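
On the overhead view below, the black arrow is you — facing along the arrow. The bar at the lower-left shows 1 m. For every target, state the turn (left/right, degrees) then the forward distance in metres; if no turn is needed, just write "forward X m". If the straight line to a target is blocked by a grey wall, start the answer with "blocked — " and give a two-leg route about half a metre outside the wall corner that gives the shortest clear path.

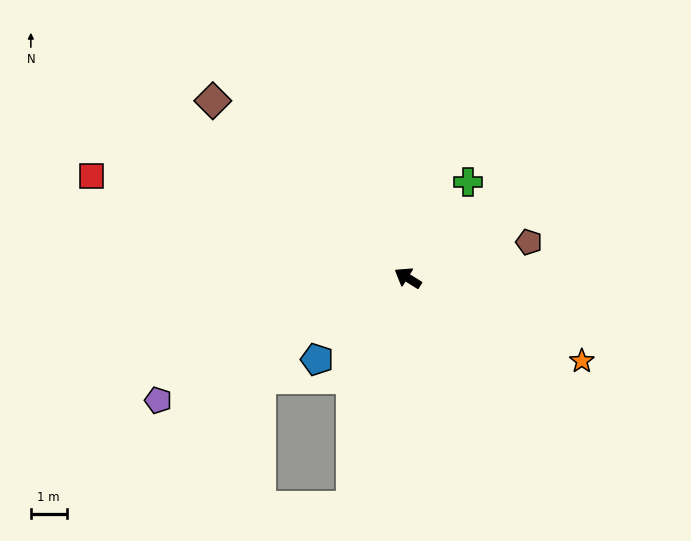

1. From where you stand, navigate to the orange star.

turn right 174°, forward 5.4 m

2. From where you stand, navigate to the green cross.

turn right 90°, forward 3.1 m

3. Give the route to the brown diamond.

turn right 10°, forward 7.3 m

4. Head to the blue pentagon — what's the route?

turn left 74°, forward 3.4 m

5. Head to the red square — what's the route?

turn left 14°, forward 9.3 m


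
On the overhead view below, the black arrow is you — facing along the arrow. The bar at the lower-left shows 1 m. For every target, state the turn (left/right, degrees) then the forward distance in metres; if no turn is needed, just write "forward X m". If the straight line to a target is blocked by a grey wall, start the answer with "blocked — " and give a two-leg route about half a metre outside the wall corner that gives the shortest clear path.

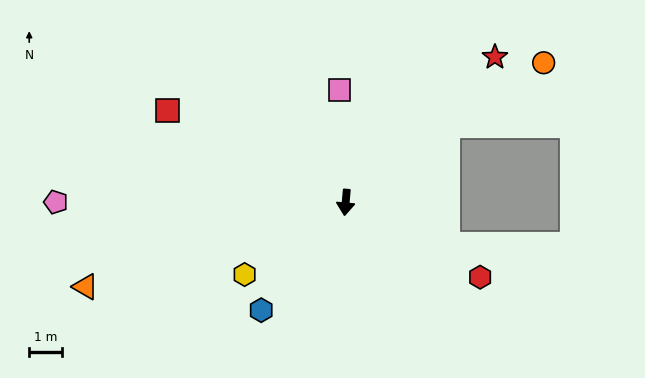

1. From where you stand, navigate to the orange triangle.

turn right 67°, forward 8.4 m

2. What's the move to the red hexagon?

turn left 66°, forward 4.7 m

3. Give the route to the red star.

turn left 139°, forward 6.4 m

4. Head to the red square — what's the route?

turn right 112°, forward 6.2 m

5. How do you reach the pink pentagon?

turn right 85°, forward 8.9 m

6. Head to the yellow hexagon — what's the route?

turn right 49°, forward 3.8 m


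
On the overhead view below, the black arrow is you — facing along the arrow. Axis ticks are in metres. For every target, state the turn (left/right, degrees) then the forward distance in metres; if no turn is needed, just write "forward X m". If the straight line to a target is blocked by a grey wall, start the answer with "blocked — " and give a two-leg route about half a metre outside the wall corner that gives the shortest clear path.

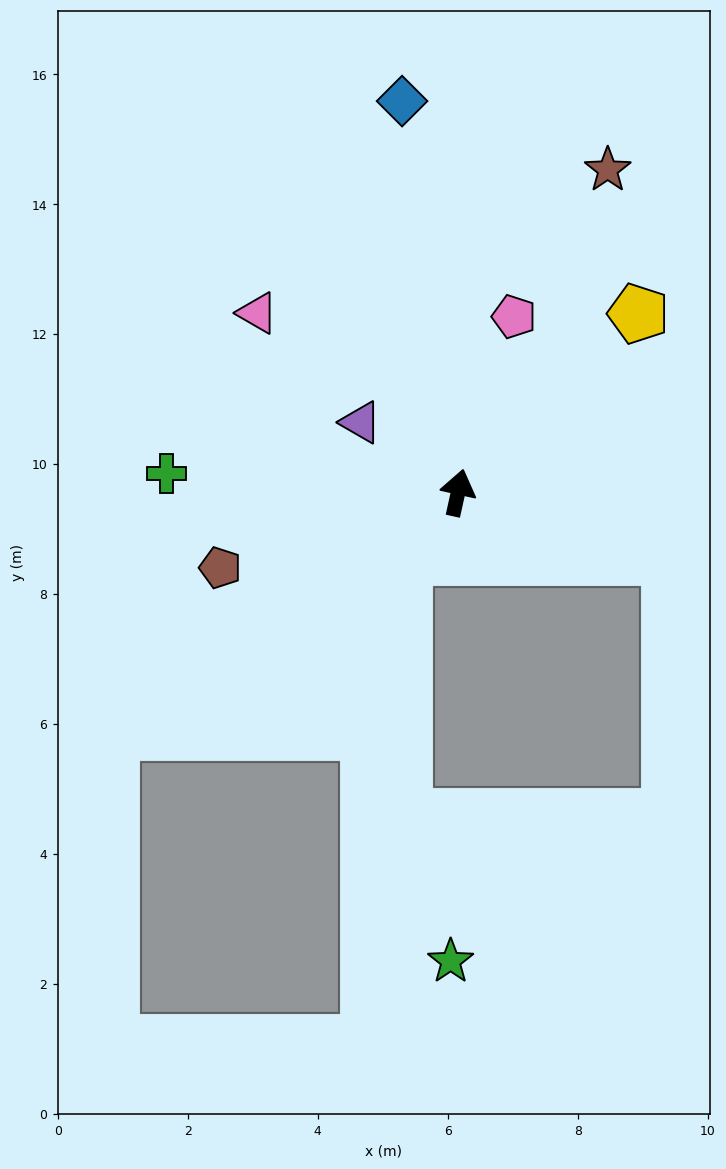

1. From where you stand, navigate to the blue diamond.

turn left 21°, forward 6.1 m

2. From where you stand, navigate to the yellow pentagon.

turn right 33°, forward 3.9 m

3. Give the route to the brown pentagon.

turn left 120°, forward 3.8 m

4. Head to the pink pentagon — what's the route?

turn right 5°, forward 2.8 m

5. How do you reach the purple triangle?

turn left 67°, forward 1.8 m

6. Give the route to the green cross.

turn left 99°, forward 4.5 m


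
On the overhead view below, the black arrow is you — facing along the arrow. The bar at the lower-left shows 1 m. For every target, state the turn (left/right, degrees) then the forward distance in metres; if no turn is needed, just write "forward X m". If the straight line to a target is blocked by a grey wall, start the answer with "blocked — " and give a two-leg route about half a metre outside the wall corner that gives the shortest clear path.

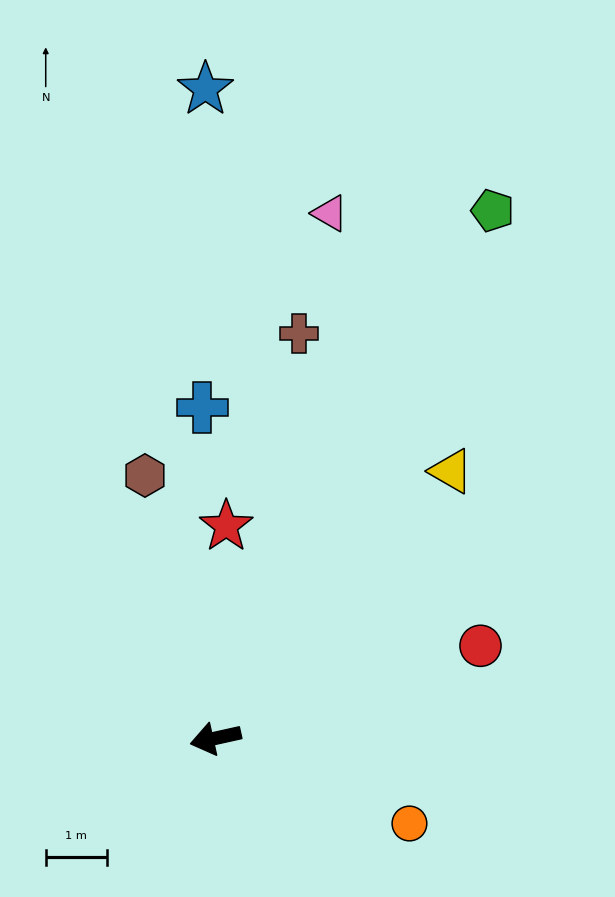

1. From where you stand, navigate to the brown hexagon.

turn right 87°, forward 4.5 m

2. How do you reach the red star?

turn right 105°, forward 3.5 m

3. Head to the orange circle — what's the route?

turn left 144°, forward 3.5 m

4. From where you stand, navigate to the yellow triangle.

turn right 144°, forward 5.8 m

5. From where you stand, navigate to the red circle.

turn right 173°, forward 4.6 m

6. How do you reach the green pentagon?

turn right 130°, forward 9.8 m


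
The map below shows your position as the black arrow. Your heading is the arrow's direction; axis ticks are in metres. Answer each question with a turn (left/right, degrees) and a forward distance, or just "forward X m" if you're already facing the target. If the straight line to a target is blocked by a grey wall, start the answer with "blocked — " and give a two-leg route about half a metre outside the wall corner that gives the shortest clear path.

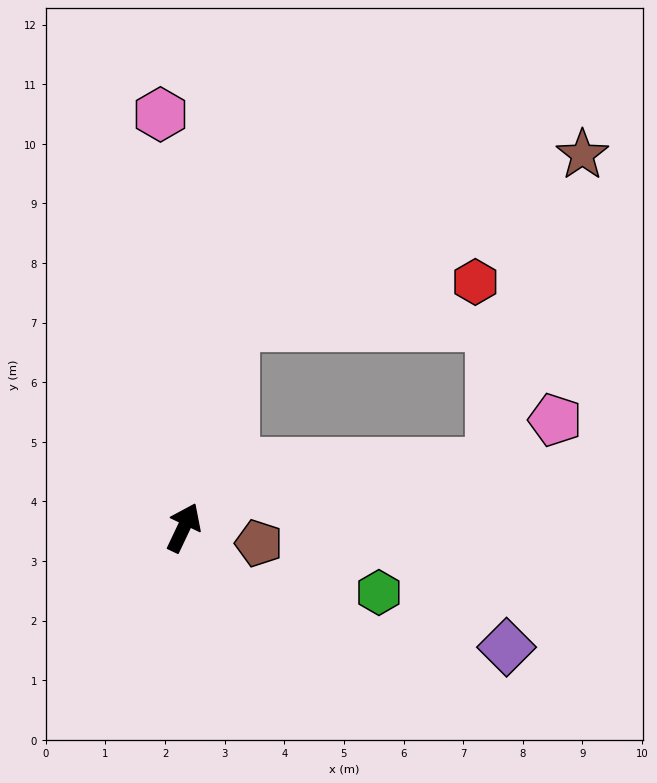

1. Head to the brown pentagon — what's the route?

turn right 76°, forward 1.3 m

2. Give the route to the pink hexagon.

turn left 29°, forward 6.9 m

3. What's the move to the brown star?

blocked — turn left 11°, forward 3.5 m, then turn right 49°, forward 6.5 m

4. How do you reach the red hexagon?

blocked — turn left 11°, forward 3.5 m, then turn right 65°, forward 4.1 m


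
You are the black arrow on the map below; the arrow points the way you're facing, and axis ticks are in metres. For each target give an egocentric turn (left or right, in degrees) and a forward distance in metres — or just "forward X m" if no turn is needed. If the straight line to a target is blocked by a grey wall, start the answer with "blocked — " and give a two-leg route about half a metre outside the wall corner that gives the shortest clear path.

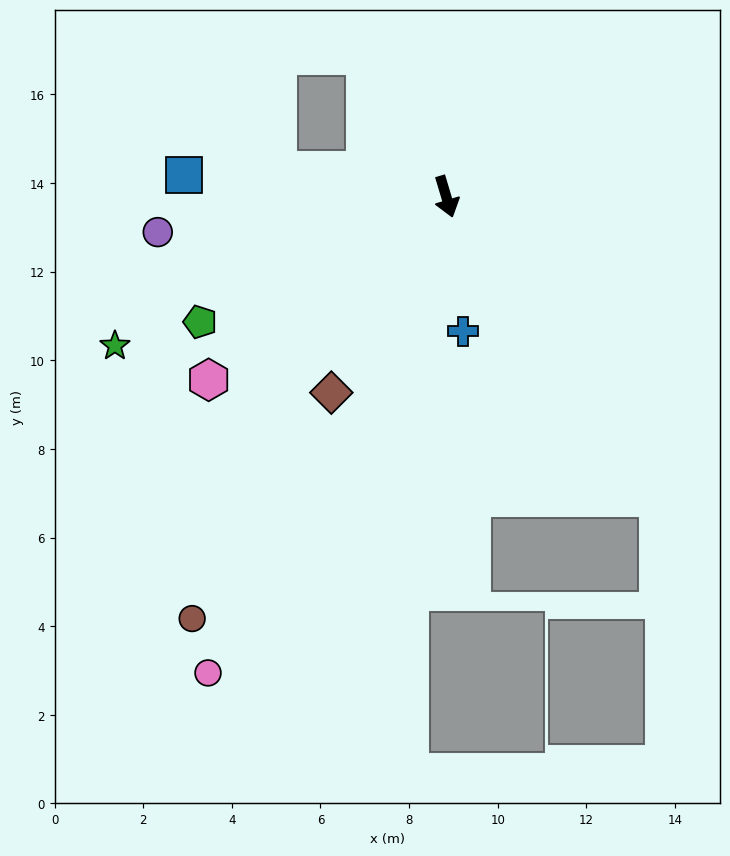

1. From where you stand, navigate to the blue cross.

turn right 9°, forward 3.1 m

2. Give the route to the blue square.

turn right 111°, forward 5.9 m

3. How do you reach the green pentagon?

turn right 80°, forward 6.2 m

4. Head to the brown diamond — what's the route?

turn right 47°, forward 5.1 m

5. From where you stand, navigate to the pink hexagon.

turn right 69°, forward 6.8 m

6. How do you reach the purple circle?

turn right 100°, forward 6.6 m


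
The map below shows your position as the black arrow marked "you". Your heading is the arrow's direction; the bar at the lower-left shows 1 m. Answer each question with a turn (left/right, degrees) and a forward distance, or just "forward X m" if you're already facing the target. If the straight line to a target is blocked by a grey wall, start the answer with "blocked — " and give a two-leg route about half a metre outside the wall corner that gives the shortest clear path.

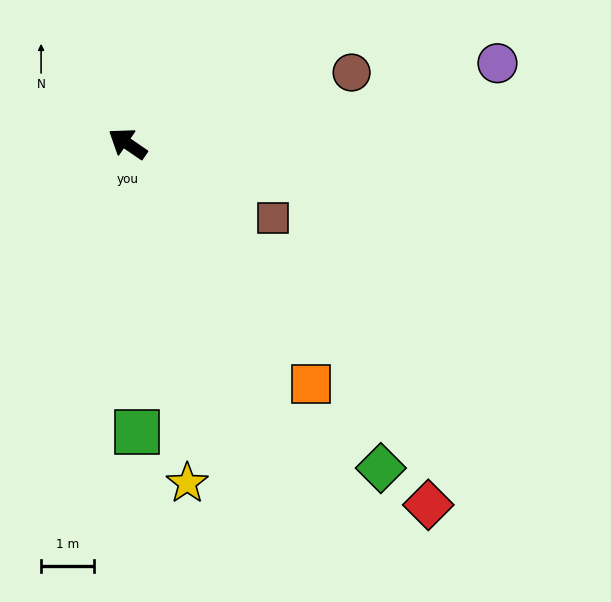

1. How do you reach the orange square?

turn left 162°, forward 5.8 m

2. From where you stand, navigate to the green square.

turn left 126°, forward 5.5 m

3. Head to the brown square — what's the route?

turn right 173°, forward 3.1 m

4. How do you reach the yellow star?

turn left 134°, forward 6.6 m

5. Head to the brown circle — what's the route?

turn right 128°, forward 4.5 m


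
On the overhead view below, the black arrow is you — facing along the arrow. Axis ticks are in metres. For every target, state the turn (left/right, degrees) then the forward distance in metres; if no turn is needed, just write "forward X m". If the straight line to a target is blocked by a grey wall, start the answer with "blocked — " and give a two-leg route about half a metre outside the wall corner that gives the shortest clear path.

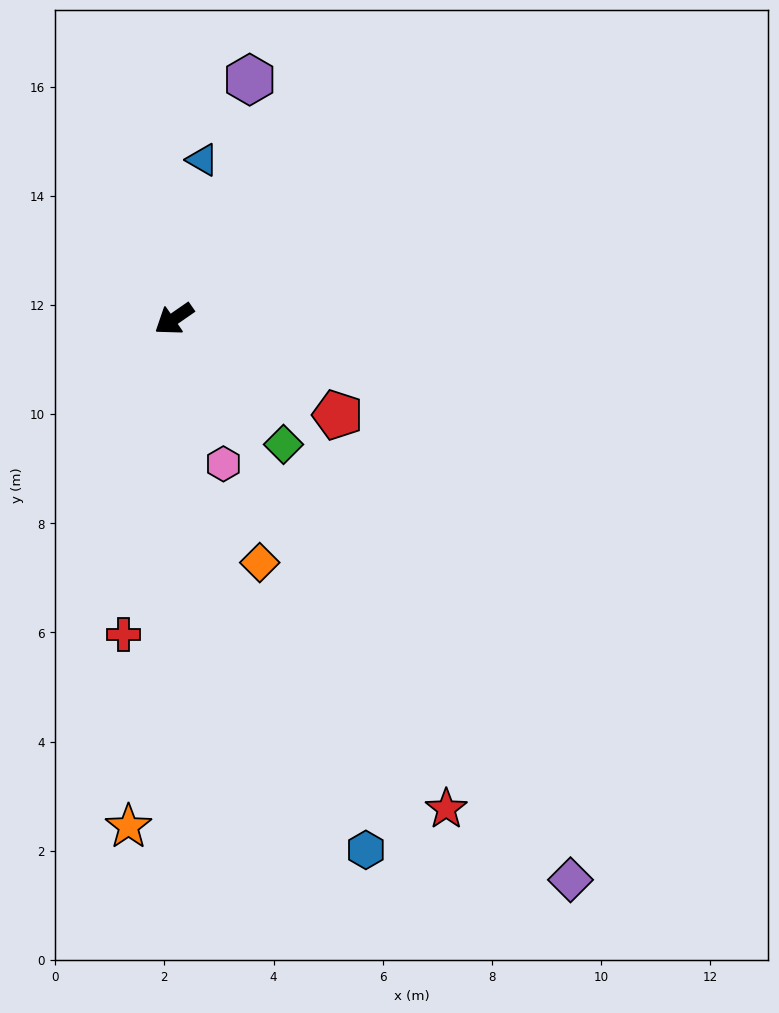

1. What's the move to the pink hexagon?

turn left 74°, forward 2.8 m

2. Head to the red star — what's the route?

turn left 84°, forward 10.3 m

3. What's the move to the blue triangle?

turn right 135°, forward 3.0 m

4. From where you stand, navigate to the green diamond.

turn left 96°, forward 3.1 m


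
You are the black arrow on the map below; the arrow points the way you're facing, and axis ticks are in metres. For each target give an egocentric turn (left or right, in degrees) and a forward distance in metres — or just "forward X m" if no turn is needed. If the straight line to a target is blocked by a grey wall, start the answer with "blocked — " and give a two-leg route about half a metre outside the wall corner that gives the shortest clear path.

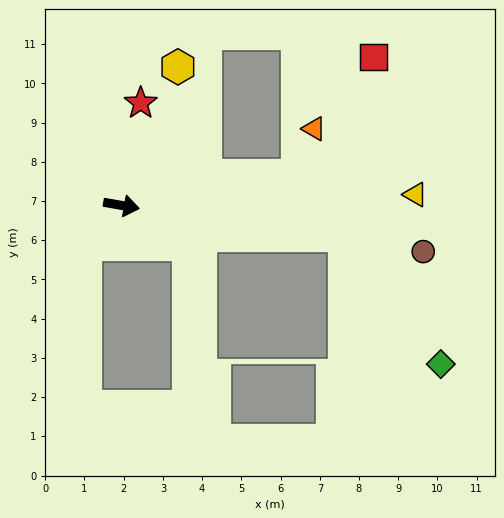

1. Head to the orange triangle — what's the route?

blocked — turn left 20°, forward 4.6 m, then turn left 61°, forward 1.3 m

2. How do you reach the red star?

turn left 89°, forward 2.7 m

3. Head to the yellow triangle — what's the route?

turn left 12°, forward 7.5 m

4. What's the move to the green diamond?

blocked — turn left 2°, forward 5.7 m, then turn right 45°, forward 4.1 m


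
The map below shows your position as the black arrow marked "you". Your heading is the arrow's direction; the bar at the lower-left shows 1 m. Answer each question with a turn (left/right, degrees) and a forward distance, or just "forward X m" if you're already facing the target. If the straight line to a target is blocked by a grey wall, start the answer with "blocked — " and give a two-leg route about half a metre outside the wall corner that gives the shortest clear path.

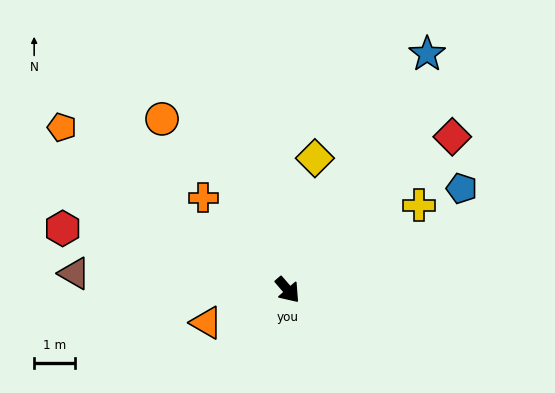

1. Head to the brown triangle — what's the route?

turn right 135°, forward 5.2 m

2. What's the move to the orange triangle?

turn right 109°, forward 2.1 m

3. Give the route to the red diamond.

turn left 92°, forward 5.5 m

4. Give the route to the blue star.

turn left 109°, forward 6.7 m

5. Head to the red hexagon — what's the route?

turn right 146°, forward 5.7 m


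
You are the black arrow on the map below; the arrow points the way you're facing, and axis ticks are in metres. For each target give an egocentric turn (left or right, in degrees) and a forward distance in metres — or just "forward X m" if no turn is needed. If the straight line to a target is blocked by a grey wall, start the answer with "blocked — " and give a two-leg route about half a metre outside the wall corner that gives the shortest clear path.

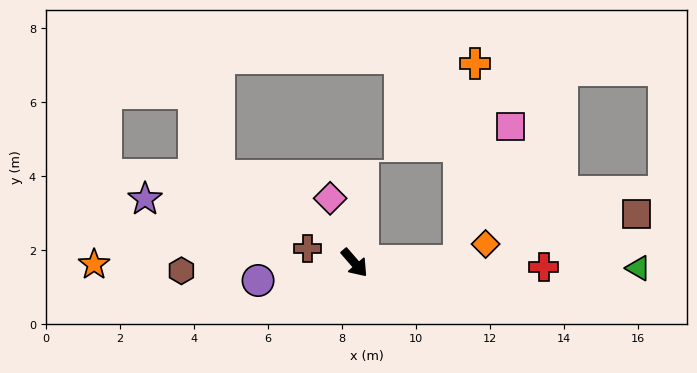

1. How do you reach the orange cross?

blocked — turn left 50°, forward 2.8 m, then turn left 84°, forward 5.3 m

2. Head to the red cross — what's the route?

turn left 48°, forward 5.1 m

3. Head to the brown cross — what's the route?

turn right 148°, forward 1.3 m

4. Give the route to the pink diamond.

turn left 160°, forward 1.9 m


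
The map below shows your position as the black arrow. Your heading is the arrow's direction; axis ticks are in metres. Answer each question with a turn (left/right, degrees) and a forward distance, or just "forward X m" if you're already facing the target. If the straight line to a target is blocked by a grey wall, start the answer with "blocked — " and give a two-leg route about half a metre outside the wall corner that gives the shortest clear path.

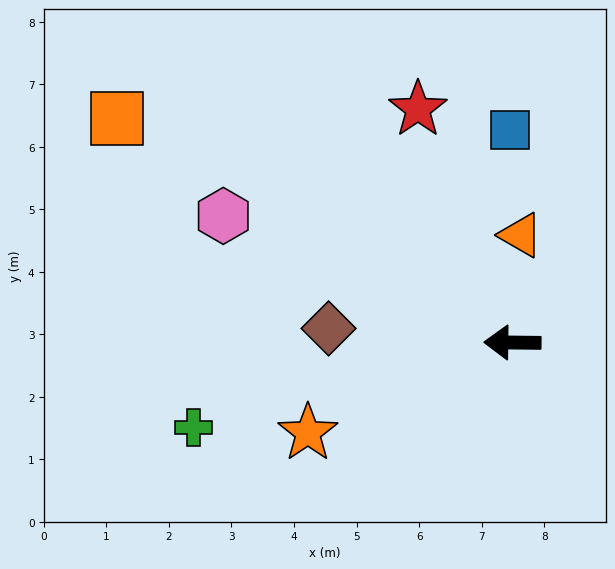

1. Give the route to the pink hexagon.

turn right 23°, forward 5.0 m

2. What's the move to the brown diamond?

turn right 4°, forward 2.9 m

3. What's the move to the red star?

turn right 67°, forward 4.0 m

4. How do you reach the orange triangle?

turn right 94°, forward 1.7 m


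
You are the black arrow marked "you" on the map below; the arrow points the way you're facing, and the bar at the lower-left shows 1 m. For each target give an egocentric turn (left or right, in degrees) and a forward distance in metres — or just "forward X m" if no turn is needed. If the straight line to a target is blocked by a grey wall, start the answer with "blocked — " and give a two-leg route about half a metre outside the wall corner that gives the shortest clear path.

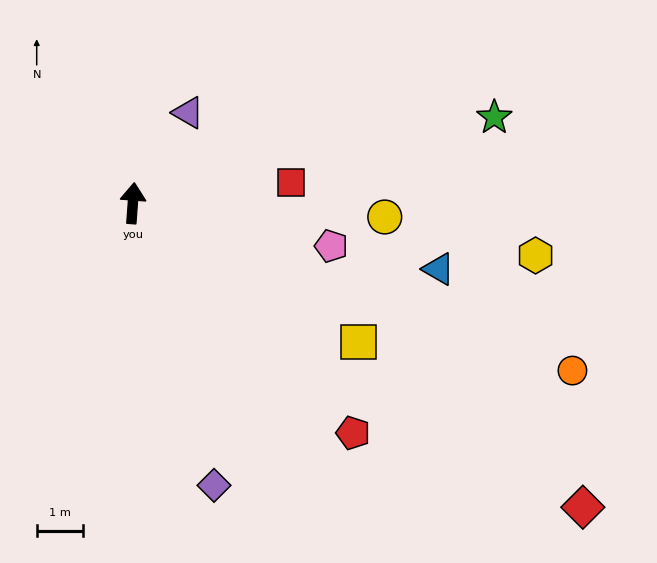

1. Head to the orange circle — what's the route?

turn right 107°, forward 10.2 m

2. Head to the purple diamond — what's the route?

turn right 160°, forward 6.4 m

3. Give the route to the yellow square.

turn right 117°, forward 5.8 m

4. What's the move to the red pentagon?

turn right 132°, forward 6.9 m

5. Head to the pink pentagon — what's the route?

turn right 98°, forward 4.4 m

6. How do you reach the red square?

turn right 78°, forward 3.5 m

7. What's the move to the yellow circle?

turn right 89°, forward 5.5 m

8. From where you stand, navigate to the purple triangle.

turn right 27°, forward 2.3 m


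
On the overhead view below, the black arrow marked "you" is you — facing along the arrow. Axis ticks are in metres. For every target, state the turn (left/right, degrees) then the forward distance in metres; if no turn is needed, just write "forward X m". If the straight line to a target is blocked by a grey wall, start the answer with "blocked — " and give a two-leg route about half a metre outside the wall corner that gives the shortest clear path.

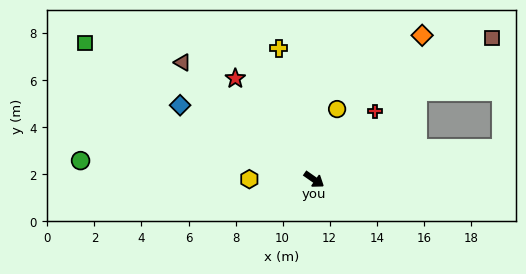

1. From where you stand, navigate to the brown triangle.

turn left 173°, forward 7.5 m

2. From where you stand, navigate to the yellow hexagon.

turn right 145°, forward 2.8 m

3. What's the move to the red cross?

turn left 83°, forward 3.9 m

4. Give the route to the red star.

turn left 163°, forward 5.4 m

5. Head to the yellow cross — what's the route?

turn left 140°, forward 5.8 m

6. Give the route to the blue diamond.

turn right 174°, forward 6.5 m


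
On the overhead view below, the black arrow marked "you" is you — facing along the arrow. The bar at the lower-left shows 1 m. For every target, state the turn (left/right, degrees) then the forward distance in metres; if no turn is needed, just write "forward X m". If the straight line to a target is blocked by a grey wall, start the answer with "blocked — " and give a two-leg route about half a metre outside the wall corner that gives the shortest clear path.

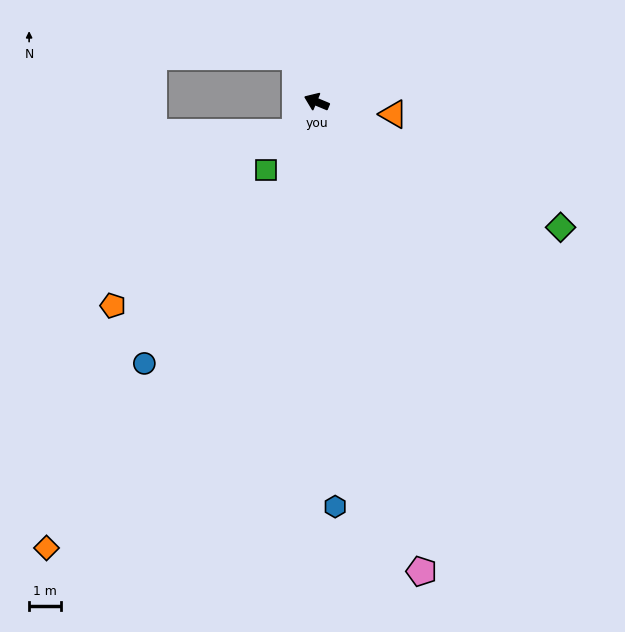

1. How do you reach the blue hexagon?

turn left 115°, forward 12.7 m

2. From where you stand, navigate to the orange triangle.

turn right 166°, forward 2.4 m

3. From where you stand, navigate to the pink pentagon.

turn left 125°, forward 15.0 m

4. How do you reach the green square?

turn left 76°, forward 2.7 m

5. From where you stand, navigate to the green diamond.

turn left 176°, forward 8.6 m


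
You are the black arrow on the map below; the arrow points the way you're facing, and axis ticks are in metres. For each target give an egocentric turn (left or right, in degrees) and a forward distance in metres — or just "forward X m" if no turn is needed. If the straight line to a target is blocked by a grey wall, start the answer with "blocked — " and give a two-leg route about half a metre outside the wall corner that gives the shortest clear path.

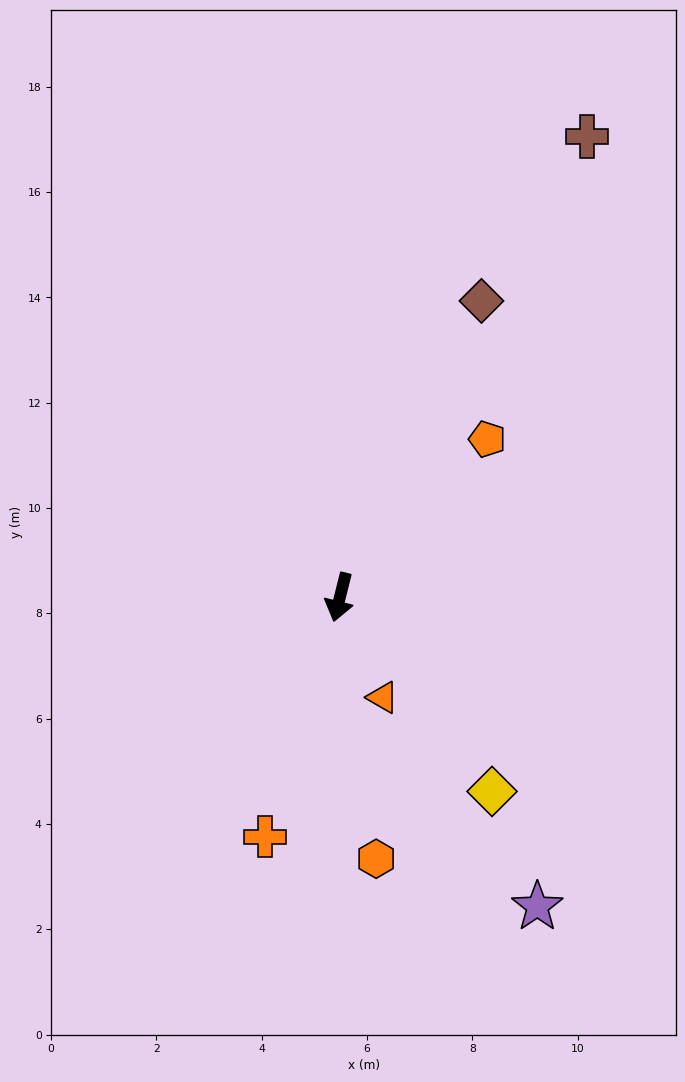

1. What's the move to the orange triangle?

turn left 37°, forward 2.1 m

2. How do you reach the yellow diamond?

turn left 52°, forward 4.7 m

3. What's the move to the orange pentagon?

turn left 151°, forward 4.1 m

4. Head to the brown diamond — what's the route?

turn left 169°, forward 6.2 m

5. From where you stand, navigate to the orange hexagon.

turn left 22°, forward 5.0 m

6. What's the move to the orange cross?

turn right 3°, forward 4.8 m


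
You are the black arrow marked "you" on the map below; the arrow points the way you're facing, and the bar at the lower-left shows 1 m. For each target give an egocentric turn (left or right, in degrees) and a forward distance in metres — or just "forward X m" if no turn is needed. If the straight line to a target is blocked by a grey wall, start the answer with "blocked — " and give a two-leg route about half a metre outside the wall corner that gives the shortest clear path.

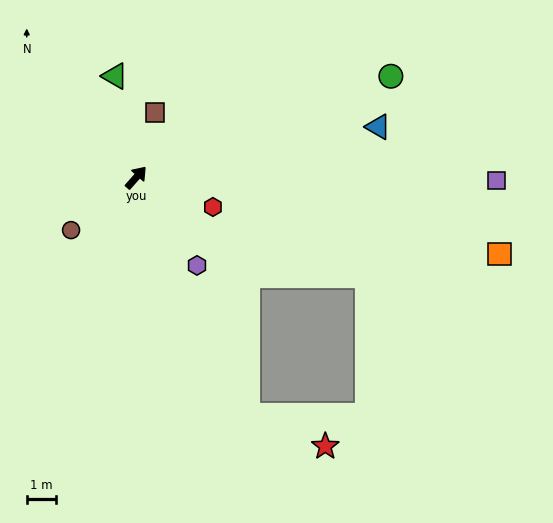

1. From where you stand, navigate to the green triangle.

turn left 53°, forward 3.6 m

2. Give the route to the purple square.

turn right 49°, forward 12.4 m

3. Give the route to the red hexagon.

turn right 69°, forward 2.8 m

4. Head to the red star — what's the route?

blocked — turn right 113°, forward 9.0 m, then turn left 43°, forward 2.9 m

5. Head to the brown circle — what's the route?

turn left 170°, forward 2.9 m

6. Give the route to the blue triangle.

turn right 37°, forward 8.5 m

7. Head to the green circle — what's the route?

turn right 27°, forward 9.4 m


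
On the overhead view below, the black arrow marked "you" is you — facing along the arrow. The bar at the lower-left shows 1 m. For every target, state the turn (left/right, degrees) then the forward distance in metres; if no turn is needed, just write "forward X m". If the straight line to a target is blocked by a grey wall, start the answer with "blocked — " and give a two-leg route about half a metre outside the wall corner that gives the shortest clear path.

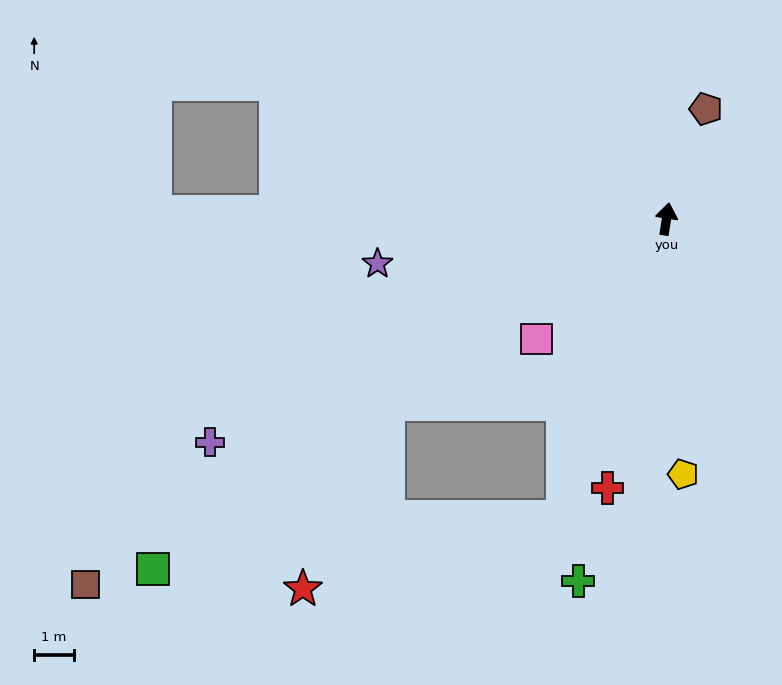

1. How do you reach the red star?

blocked — turn left 132°, forward 8.5 m, then turn left 32°, forward 5.2 m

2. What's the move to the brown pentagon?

turn right 11°, forward 3.0 m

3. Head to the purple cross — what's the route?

turn left 125°, forward 12.9 m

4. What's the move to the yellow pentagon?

turn right 167°, forward 6.5 m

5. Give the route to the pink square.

turn left 142°, forward 4.5 m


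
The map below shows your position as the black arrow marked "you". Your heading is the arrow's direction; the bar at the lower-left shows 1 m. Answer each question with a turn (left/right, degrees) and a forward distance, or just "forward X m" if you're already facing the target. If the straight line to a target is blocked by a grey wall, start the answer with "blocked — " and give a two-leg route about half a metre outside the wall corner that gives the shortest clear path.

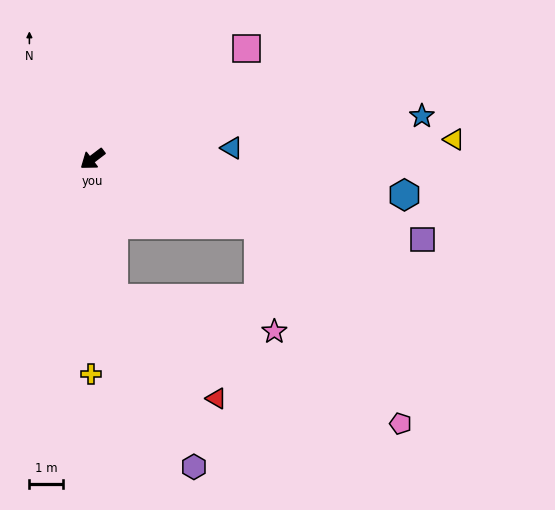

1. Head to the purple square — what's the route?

turn left 129°, forward 10.1 m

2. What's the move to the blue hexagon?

turn left 136°, forward 9.4 m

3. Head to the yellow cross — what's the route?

turn left 52°, forward 6.4 m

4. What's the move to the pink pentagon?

blocked — turn left 121°, forward 5.3 m, then turn right 33°, forward 7.3 m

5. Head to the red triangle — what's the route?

blocked — turn left 61°, forward 4.2 m, then turn left 38°, forward 4.3 m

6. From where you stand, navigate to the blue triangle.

turn left 147°, forward 4.2 m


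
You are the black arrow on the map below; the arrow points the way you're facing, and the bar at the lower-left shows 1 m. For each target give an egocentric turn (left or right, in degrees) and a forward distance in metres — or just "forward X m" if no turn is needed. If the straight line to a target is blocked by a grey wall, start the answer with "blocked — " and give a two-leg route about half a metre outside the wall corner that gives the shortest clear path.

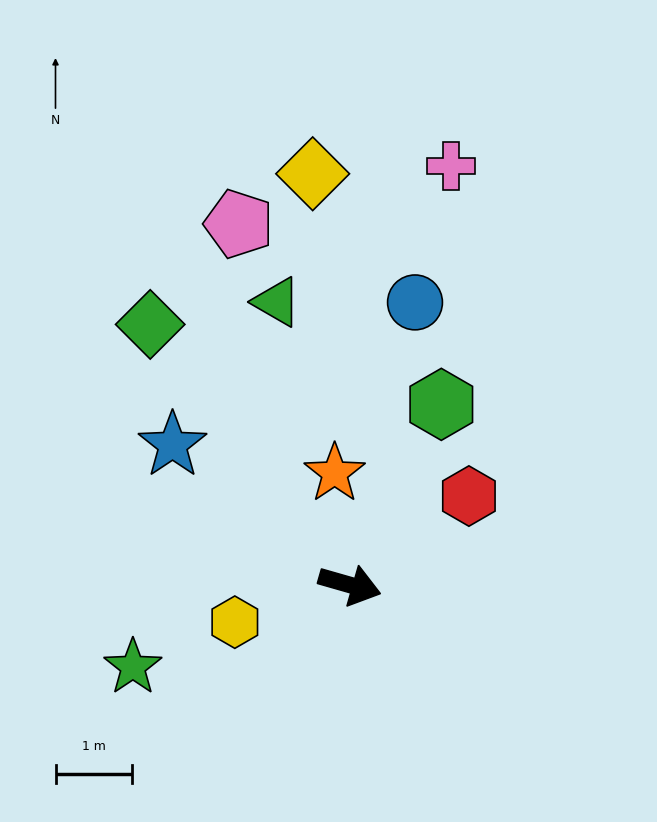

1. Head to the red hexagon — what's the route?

turn left 53°, forward 2.0 m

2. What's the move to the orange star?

turn left 114°, forward 1.5 m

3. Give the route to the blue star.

turn left 158°, forward 3.0 m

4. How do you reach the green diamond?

turn left 143°, forward 4.3 m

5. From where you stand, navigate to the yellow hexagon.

turn right 146°, forward 1.6 m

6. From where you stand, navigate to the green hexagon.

turn left 79°, forward 2.7 m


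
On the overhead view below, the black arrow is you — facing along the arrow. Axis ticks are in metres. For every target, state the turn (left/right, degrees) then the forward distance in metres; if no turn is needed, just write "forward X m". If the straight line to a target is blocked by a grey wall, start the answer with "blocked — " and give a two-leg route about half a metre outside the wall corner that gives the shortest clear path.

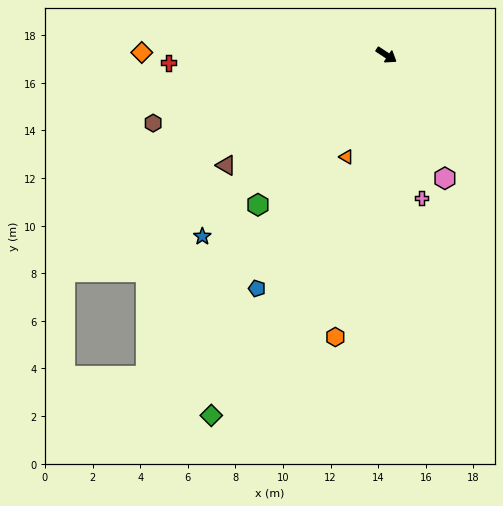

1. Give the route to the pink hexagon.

turn right 31°, forward 5.7 m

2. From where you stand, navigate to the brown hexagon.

turn right 130°, forward 10.2 m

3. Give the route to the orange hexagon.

turn right 67°, forward 12.0 m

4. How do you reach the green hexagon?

turn right 97°, forward 8.3 m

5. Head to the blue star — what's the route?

turn right 102°, forward 10.9 m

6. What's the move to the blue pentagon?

turn right 86°, forward 11.2 m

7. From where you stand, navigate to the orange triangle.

turn right 78°, forward 4.6 m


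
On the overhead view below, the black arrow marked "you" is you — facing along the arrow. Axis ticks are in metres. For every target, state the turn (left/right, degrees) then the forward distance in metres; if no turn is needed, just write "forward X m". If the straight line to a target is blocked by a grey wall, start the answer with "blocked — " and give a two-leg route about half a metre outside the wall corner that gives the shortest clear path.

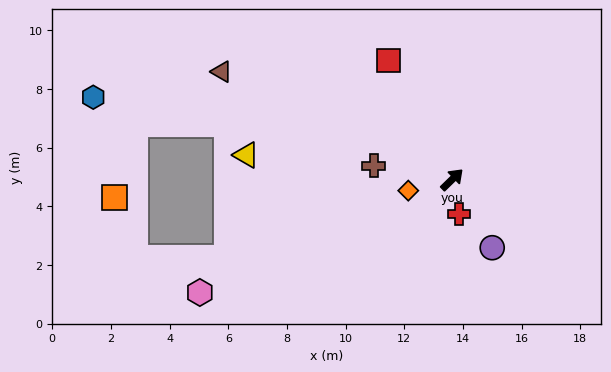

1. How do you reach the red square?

turn left 74°, forward 4.6 m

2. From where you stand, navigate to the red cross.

turn right 123°, forward 1.2 m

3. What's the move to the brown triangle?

turn left 111°, forward 8.7 m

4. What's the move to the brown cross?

turn left 126°, forward 2.7 m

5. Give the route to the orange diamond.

turn left 150°, forward 1.5 m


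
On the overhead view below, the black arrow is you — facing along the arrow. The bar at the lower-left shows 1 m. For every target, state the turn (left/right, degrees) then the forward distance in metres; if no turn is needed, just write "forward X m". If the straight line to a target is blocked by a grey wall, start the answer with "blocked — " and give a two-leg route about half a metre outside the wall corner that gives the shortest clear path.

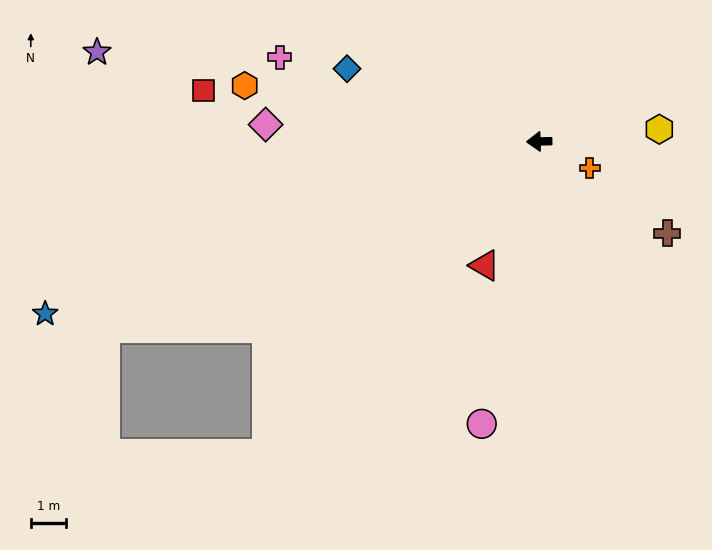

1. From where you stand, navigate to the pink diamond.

turn right 5°, forward 7.8 m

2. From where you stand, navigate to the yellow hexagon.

turn right 176°, forward 3.4 m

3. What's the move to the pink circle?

turn left 77°, forward 8.2 m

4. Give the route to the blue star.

turn left 18°, forward 14.9 m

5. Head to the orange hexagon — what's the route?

turn right 12°, forward 8.5 m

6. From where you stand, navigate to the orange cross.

turn left 151°, forward 1.6 m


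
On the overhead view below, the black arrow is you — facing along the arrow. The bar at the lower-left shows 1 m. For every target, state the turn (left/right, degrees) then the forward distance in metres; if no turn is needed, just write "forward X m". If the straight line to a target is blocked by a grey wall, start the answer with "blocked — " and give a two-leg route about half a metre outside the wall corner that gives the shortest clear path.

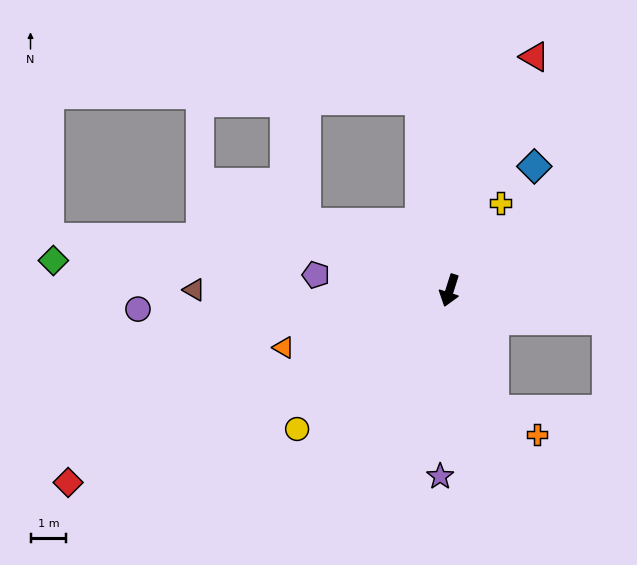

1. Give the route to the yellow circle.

turn right 30°, forward 5.7 m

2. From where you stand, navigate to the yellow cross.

turn left 168°, forward 2.8 m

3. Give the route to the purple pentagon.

turn right 79°, forward 3.7 m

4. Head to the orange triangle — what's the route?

turn right 53°, forward 4.9 m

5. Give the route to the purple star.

turn left 15°, forward 5.2 m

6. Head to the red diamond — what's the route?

turn right 46°, forward 11.9 m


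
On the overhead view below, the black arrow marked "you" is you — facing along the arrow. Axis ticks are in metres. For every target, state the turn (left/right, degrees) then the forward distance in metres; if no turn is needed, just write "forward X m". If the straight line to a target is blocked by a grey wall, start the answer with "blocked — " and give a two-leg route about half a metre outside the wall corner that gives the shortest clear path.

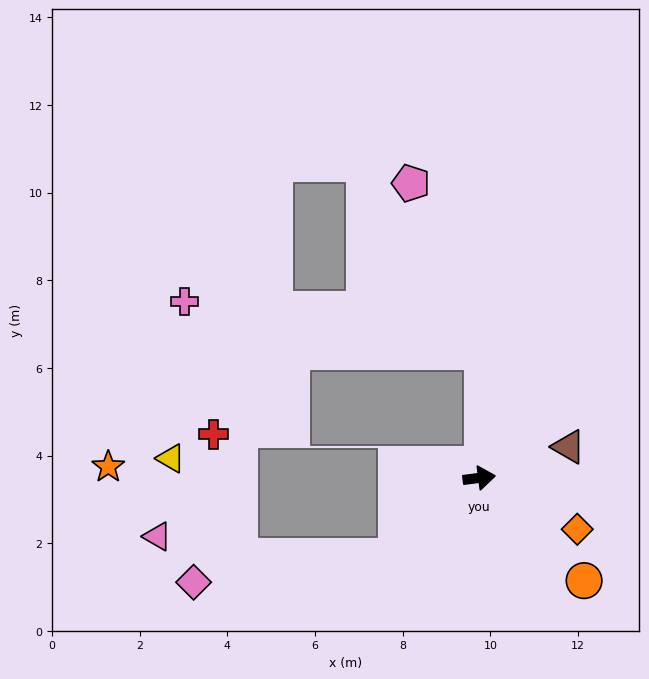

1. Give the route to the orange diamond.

turn right 35°, forward 2.5 m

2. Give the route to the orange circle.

turn right 52°, forward 3.3 m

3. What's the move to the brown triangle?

turn left 12°, forward 2.2 m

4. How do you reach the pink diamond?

blocked — turn right 144°, forward 2.6 m, then turn right 36°, forward 4.7 m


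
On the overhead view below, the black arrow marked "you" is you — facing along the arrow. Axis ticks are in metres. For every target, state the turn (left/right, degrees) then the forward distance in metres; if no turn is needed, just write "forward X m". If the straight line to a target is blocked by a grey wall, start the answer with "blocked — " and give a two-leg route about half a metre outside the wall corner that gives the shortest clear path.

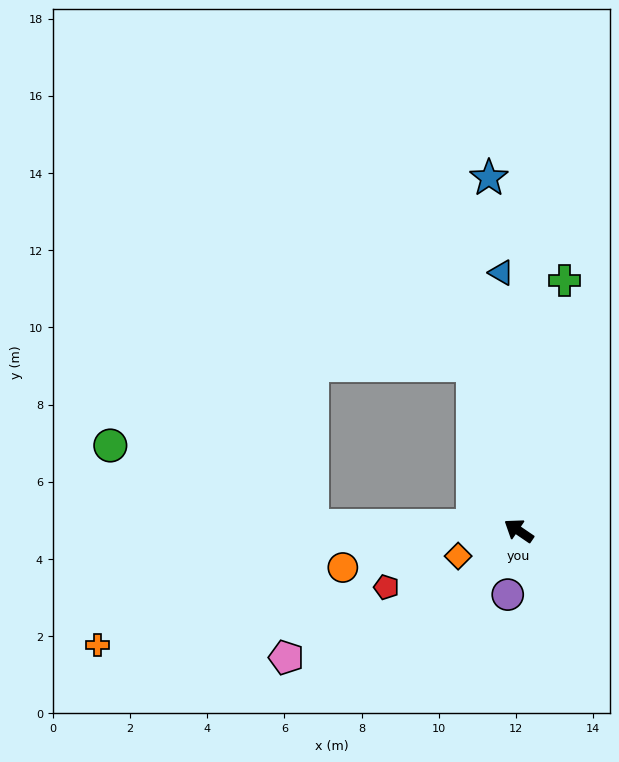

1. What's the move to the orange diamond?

turn left 57°, forward 1.7 m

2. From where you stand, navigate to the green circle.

blocked — turn left 33°, forward 5.3 m, then turn right 20°, forward 5.6 m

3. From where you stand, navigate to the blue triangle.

turn right 52°, forward 6.7 m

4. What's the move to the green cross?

turn right 66°, forward 6.6 m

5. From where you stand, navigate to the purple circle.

turn left 115°, forward 1.7 m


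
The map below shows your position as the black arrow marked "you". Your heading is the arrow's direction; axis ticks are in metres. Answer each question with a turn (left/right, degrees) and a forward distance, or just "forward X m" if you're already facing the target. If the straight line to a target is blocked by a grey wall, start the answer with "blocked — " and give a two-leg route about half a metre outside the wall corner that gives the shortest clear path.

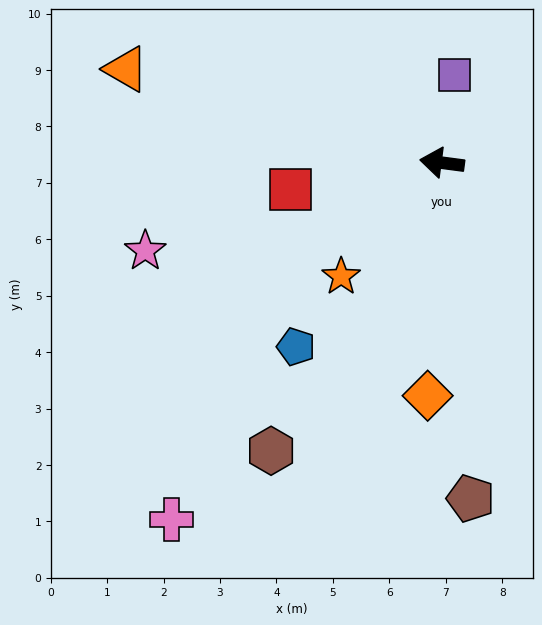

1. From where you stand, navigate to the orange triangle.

turn right 9°, forward 5.8 m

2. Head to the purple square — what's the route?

turn right 91°, forward 1.6 m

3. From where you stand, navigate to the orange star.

turn left 56°, forward 2.7 m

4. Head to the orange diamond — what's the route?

turn left 94°, forward 4.1 m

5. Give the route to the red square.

turn left 18°, forward 2.7 m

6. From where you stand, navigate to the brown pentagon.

turn left 102°, forward 6.0 m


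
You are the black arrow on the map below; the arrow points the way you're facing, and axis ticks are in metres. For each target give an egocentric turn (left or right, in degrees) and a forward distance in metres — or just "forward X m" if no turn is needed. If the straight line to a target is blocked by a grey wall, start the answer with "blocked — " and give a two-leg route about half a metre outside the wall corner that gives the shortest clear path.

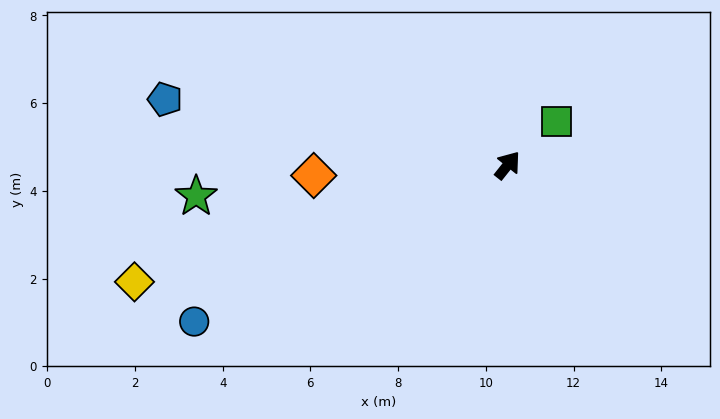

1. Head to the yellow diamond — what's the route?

turn left 146°, forward 8.9 m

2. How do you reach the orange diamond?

turn left 132°, forward 4.4 m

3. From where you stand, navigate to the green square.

turn right 10°, forward 1.5 m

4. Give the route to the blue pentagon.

turn left 118°, forward 8.0 m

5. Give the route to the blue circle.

turn left 155°, forward 8.0 m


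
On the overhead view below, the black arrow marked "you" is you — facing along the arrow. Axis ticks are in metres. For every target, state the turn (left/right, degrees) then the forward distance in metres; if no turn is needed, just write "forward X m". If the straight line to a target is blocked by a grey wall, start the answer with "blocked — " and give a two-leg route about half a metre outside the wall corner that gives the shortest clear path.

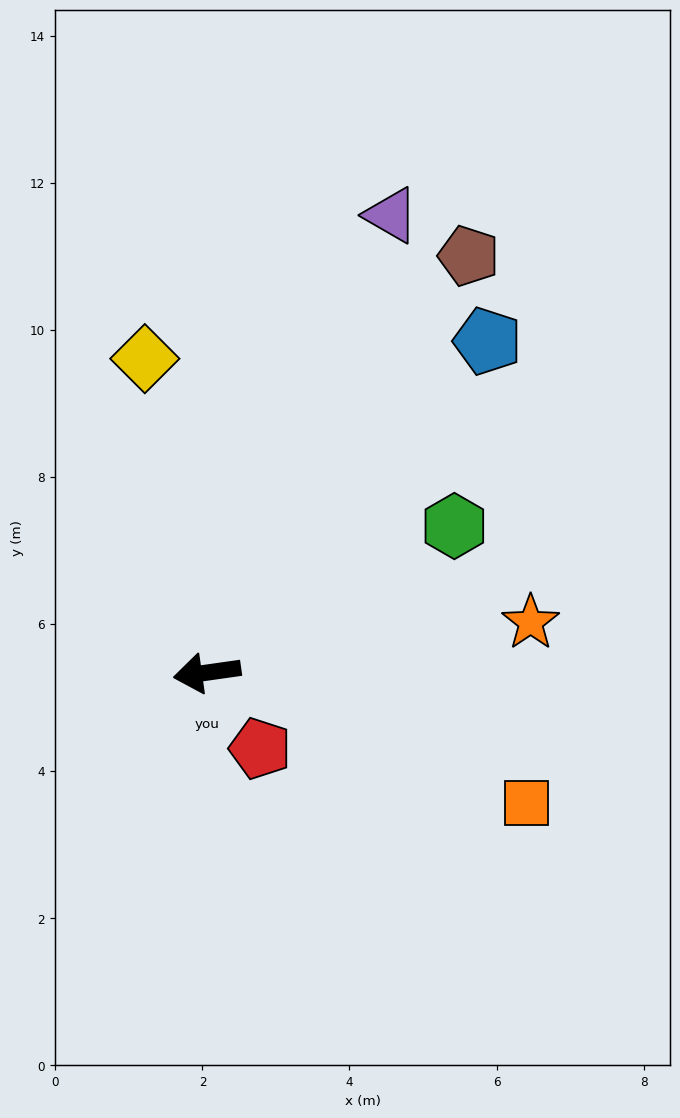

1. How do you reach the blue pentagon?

turn right 138°, forward 5.9 m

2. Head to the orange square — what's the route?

turn left 150°, forward 4.7 m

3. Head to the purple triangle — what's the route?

turn right 120°, forward 6.7 m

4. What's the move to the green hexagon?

turn right 157°, forward 3.9 m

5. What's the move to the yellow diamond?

turn right 87°, forward 4.4 m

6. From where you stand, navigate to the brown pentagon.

turn right 130°, forward 6.7 m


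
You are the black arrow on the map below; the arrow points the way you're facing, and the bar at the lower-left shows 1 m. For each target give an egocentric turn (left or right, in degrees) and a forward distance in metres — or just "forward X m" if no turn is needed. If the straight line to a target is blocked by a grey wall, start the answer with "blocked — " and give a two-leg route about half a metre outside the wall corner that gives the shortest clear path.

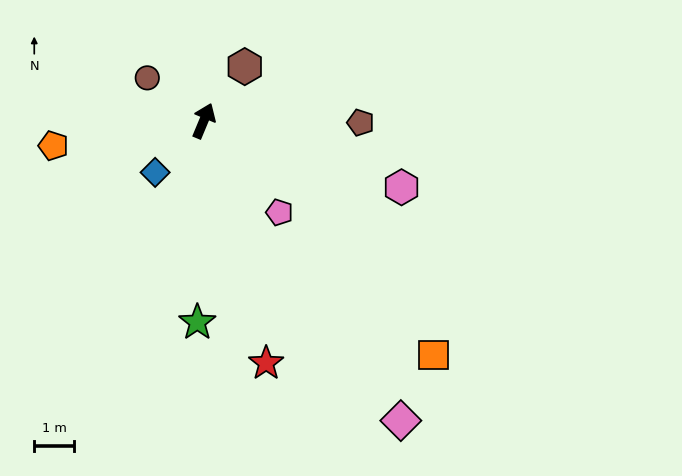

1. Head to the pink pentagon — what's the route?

turn right 118°, forward 3.0 m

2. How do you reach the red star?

turn right 143°, forward 6.3 m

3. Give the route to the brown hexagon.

turn right 14°, forward 1.7 m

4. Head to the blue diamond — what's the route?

turn left 159°, forward 1.8 m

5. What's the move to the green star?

turn right 159°, forward 5.1 m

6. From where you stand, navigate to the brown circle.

turn left 75°, forward 1.8 m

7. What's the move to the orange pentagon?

turn left 122°, forward 3.8 m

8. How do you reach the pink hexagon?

turn right 86°, forward 5.2 m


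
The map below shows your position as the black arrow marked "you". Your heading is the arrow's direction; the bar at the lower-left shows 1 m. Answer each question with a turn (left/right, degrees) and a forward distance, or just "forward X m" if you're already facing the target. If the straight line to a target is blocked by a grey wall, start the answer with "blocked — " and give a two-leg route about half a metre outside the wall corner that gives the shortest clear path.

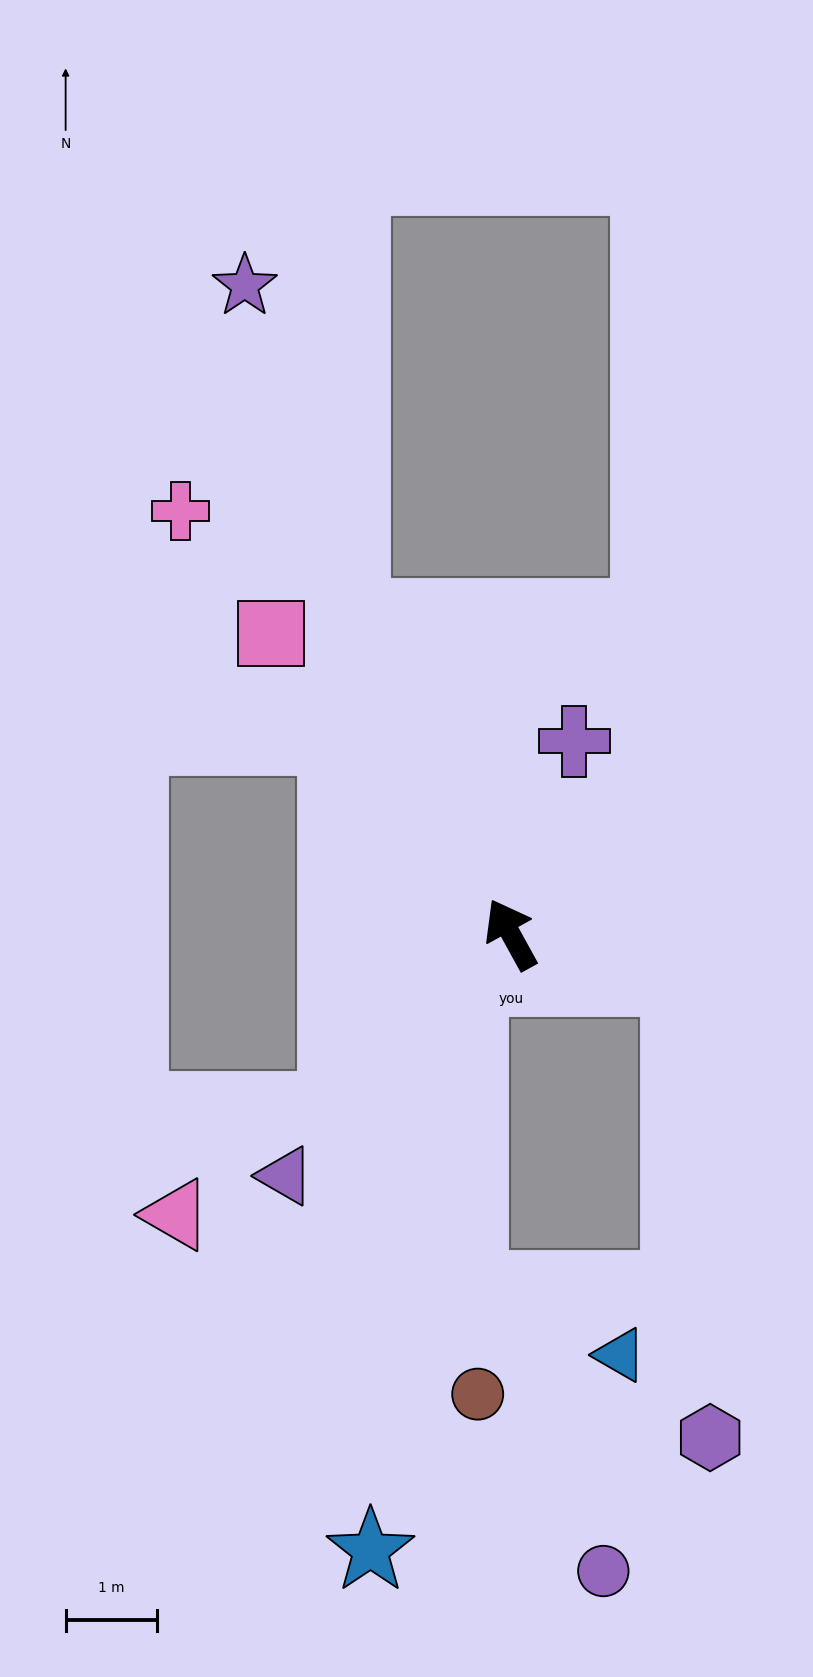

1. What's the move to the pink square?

turn left 10°, forward 4.2 m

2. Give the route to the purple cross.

turn right 47°, forward 2.2 m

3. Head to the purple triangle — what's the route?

turn left 108°, forward 3.6 m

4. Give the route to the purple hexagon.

blocked — turn right 133°, forward 1.9 m, then turn right 72°, forward 5.1 m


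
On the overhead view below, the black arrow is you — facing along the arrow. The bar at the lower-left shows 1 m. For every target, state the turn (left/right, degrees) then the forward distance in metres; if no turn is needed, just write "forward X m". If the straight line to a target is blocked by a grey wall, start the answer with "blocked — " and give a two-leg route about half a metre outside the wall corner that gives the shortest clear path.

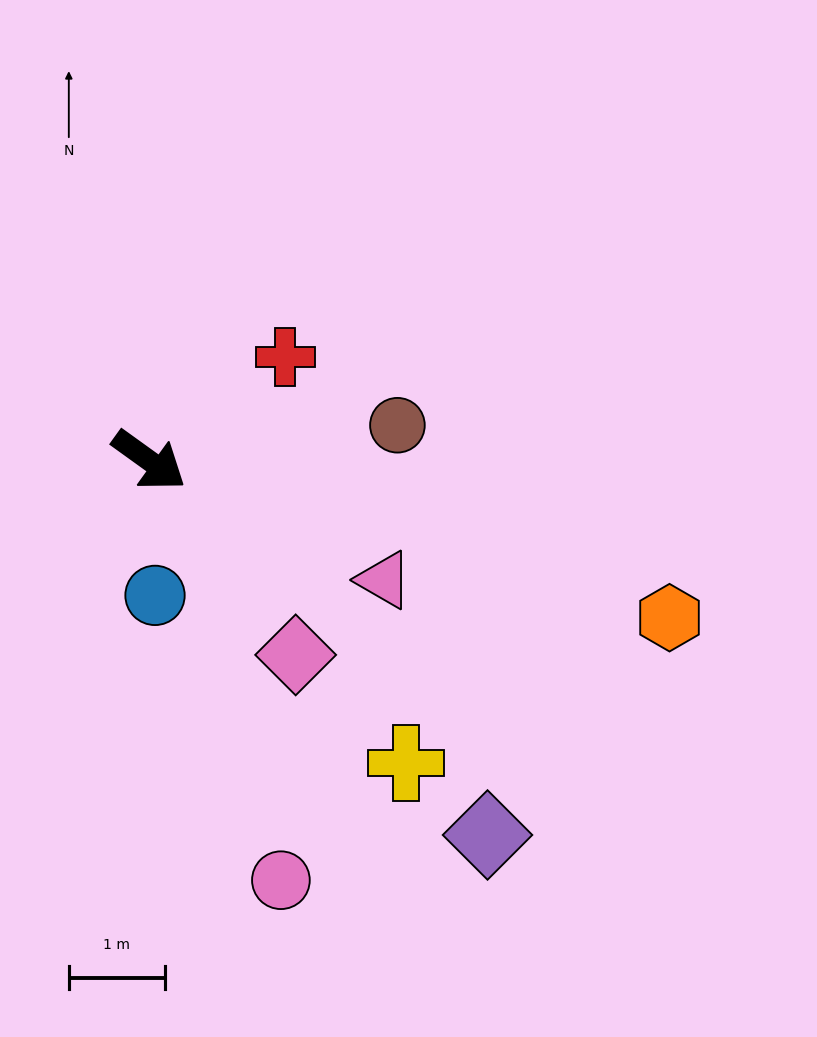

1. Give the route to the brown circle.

turn left 44°, forward 2.6 m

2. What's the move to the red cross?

turn left 73°, forward 1.8 m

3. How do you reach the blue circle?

turn right 52°, forward 1.4 m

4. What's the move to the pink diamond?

turn right 17°, forward 2.5 m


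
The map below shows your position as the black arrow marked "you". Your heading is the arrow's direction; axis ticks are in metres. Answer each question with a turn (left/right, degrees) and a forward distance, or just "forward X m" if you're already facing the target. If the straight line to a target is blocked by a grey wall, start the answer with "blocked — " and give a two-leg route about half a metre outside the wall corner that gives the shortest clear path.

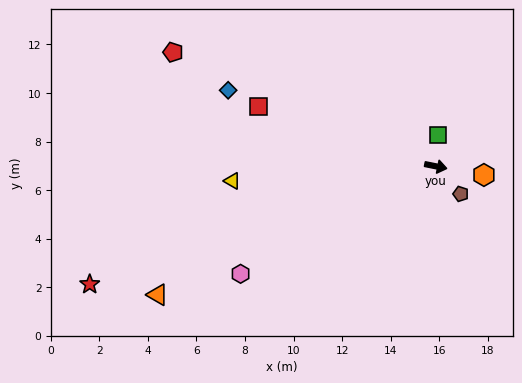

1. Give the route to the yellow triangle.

turn right 164°, forward 8.4 m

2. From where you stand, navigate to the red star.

turn right 150°, forward 15.1 m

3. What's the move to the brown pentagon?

turn right 37°, forward 1.5 m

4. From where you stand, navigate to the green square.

turn left 97°, forward 1.3 m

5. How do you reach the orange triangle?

turn right 144°, forward 12.6 m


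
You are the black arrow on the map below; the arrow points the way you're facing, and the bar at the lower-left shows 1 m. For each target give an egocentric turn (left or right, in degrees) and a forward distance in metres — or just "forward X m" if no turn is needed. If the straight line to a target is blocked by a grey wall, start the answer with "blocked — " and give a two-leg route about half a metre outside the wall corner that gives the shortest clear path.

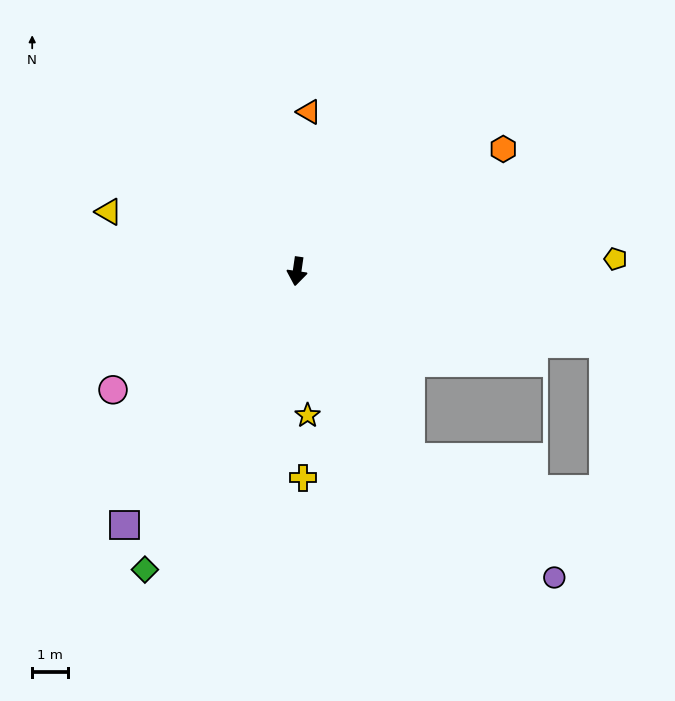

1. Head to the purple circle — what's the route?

blocked — turn left 39°, forward 6.1 m, then turn left 20°, forward 5.2 m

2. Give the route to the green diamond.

turn right 19°, forward 9.4 m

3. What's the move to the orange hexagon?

turn left 129°, forward 6.7 m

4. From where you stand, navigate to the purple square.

turn right 26°, forward 8.6 m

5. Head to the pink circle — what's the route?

turn right 49°, forward 6.1 m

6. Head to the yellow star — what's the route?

turn left 12°, forward 4.0 m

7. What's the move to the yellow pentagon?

turn left 100°, forward 8.9 m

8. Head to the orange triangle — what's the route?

turn right 176°, forward 4.5 m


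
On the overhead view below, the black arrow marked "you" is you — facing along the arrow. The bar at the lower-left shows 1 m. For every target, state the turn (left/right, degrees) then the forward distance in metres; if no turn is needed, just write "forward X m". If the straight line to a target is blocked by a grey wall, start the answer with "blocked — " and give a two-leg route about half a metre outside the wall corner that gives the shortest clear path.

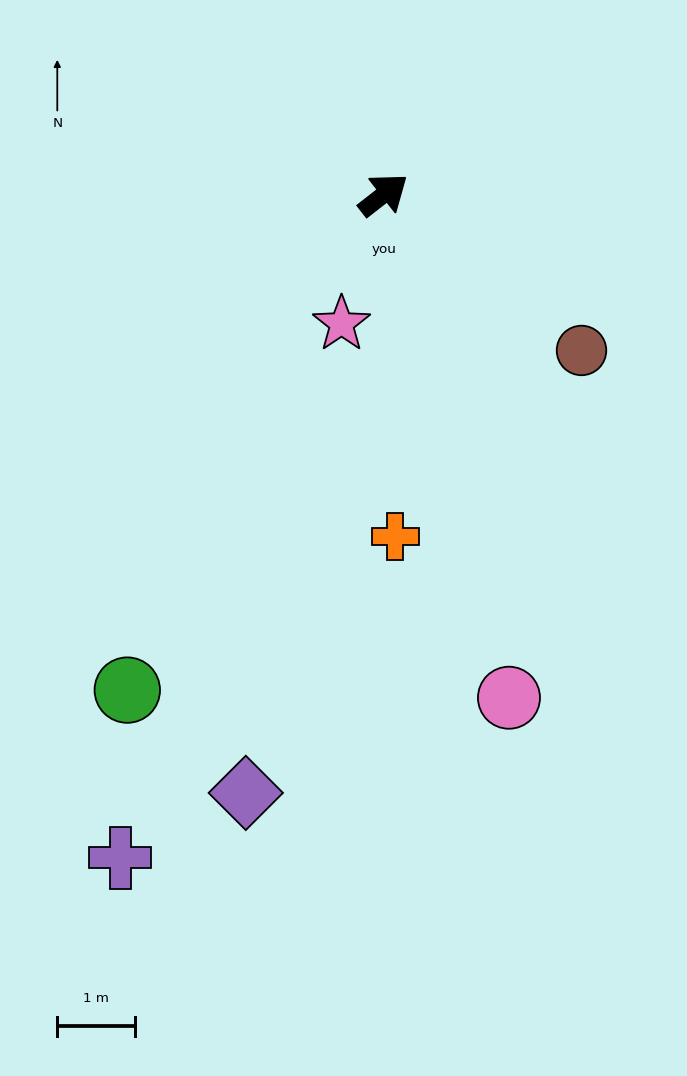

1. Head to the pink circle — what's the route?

turn right 114°, forward 6.7 m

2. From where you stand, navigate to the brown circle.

turn right 76°, forward 3.2 m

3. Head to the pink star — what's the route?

turn right 146°, forward 1.8 m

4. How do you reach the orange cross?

turn right 126°, forward 4.4 m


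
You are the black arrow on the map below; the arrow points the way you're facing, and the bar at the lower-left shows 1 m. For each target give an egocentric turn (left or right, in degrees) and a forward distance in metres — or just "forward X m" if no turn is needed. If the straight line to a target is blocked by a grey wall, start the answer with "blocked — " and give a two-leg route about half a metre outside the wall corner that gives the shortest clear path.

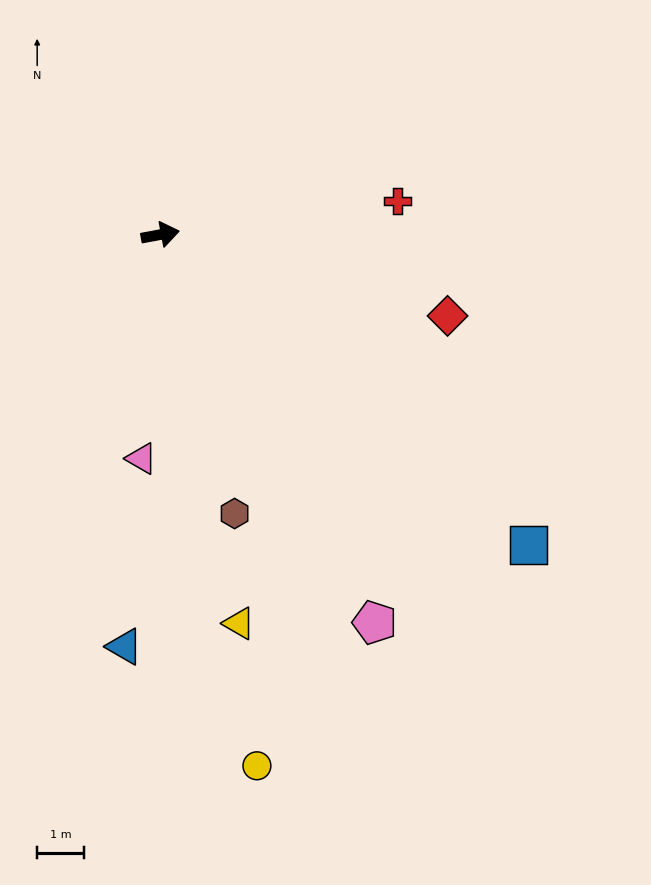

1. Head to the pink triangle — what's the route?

turn right 105°, forward 4.8 m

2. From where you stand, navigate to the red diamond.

turn right 26°, forward 6.4 m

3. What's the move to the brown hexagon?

turn right 86°, forward 6.1 m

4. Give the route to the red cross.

turn right 2°, forward 5.1 m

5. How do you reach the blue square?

turn right 51°, forward 10.3 m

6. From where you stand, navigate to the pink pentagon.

turn right 72°, forward 9.4 m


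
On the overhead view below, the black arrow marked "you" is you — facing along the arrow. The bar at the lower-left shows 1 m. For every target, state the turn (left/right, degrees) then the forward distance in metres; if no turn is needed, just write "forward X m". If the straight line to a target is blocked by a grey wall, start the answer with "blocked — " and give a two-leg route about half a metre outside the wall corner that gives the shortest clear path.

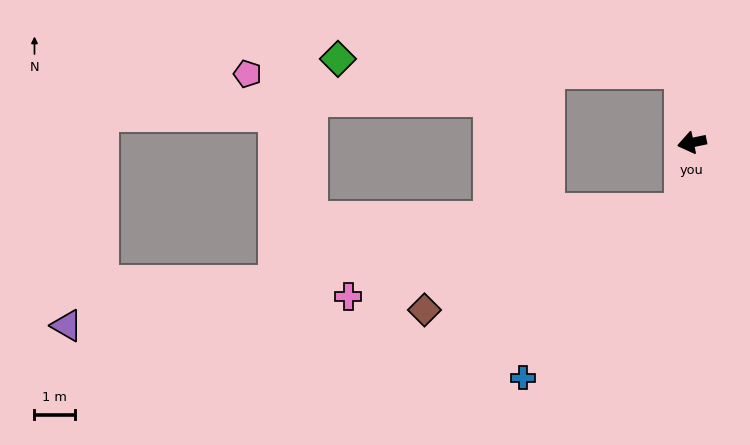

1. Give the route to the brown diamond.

blocked — turn left 69°, forward 1.7 m, then turn right 60°, forward 6.8 m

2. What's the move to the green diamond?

blocked — turn right 93°, forward 1.8 m, then turn left 79°, forward 8.5 m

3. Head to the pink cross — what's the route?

blocked — turn left 69°, forward 1.7 m, then turn right 66°, forward 8.5 m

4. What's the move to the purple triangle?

blocked — turn left 69°, forward 1.7 m, then turn right 70°, forward 15.5 m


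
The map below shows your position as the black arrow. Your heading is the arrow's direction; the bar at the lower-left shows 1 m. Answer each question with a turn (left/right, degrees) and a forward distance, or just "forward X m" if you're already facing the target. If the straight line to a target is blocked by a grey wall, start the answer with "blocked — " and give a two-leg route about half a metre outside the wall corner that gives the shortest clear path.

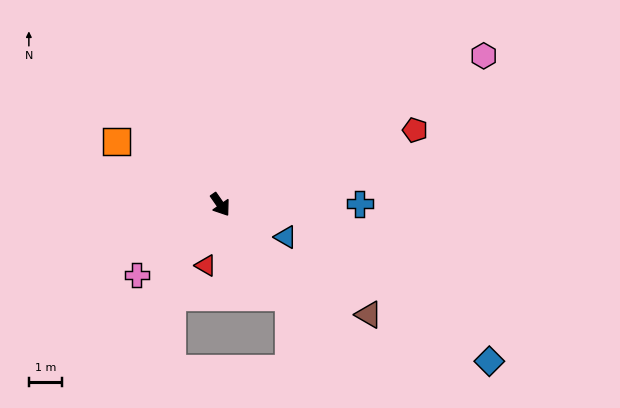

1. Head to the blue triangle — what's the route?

turn left 29°, forward 2.2 m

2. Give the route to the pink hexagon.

turn left 85°, forward 9.1 m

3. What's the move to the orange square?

turn right 156°, forward 3.6 m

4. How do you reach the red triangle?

turn right 48°, forward 1.9 m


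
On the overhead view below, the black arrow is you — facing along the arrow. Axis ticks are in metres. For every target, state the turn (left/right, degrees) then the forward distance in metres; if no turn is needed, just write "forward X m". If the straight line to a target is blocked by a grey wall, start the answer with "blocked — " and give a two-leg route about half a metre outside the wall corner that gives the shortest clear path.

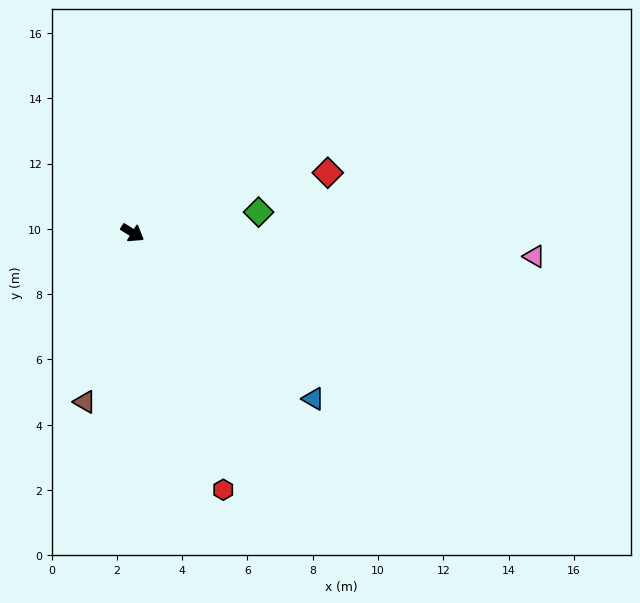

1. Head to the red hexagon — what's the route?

turn right 39°, forward 8.3 m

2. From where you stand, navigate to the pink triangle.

turn left 28°, forward 12.3 m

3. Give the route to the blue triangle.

turn right 11°, forward 7.5 m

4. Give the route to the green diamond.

turn left 41°, forward 3.9 m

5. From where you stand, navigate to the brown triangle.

turn right 74°, forward 5.4 m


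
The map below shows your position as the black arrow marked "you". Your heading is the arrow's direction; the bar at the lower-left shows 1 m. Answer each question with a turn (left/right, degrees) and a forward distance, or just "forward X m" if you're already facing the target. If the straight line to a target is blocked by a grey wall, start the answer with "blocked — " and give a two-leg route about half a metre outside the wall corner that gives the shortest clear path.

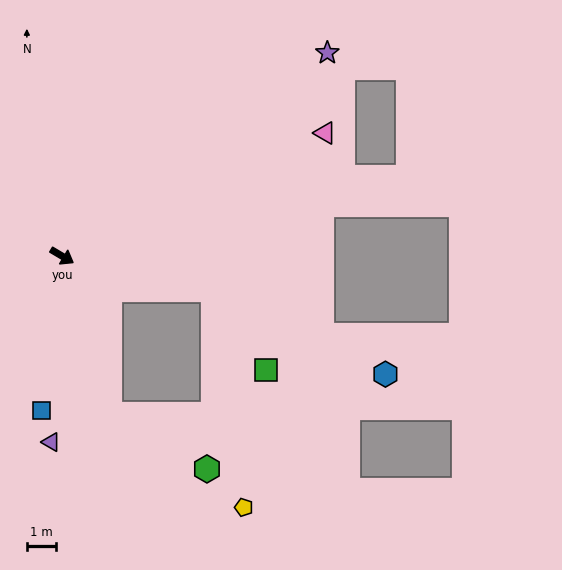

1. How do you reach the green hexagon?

blocked — turn right 42°, forward 5.7 m, then turn left 43°, forward 3.8 m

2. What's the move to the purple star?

turn left 68°, forward 11.5 m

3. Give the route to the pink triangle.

turn left 56°, forward 10.0 m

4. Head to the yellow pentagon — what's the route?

blocked — turn left 18°, forward 5.3 m, then turn right 69°, forward 7.5 m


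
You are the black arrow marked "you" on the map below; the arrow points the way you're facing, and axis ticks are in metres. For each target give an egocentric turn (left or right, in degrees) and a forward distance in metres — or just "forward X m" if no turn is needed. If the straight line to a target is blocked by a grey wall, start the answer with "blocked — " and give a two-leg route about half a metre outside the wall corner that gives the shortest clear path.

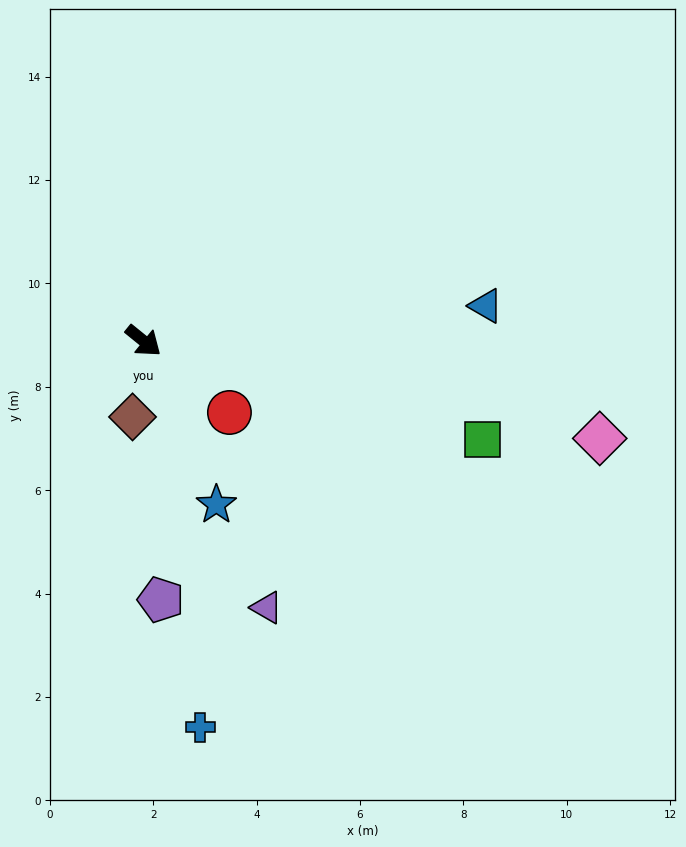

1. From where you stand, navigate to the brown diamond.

turn right 59°, forward 1.5 m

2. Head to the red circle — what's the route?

forward 2.2 m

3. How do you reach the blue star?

turn right 27°, forward 3.5 m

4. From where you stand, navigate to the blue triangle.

turn left 45°, forward 6.7 m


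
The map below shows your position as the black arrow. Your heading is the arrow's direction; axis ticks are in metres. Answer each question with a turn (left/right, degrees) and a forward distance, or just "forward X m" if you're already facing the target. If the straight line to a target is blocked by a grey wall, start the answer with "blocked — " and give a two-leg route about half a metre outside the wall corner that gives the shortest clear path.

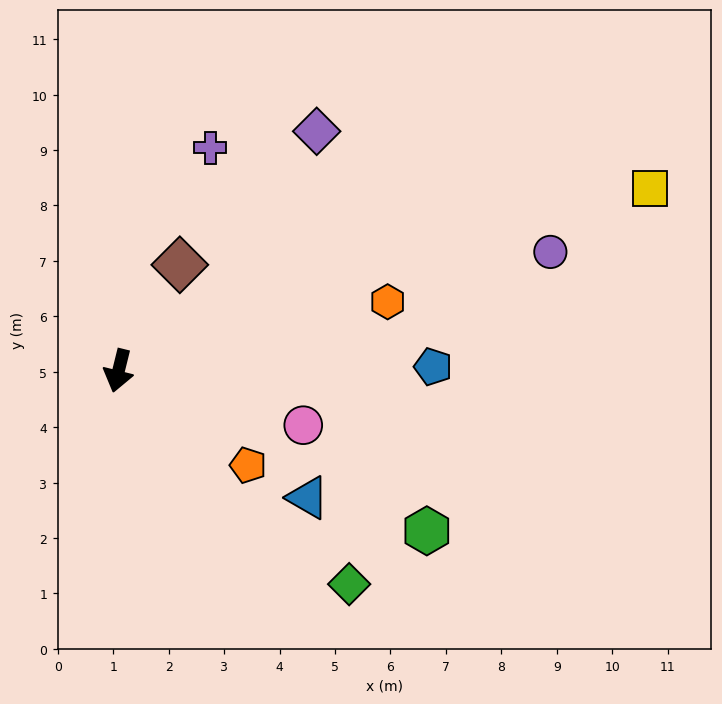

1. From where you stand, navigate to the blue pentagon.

turn left 105°, forward 5.7 m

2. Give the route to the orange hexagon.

turn left 118°, forward 5.0 m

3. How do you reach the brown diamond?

turn left 164°, forward 2.2 m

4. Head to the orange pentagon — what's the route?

turn left 68°, forward 2.9 m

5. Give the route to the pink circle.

turn left 87°, forward 3.5 m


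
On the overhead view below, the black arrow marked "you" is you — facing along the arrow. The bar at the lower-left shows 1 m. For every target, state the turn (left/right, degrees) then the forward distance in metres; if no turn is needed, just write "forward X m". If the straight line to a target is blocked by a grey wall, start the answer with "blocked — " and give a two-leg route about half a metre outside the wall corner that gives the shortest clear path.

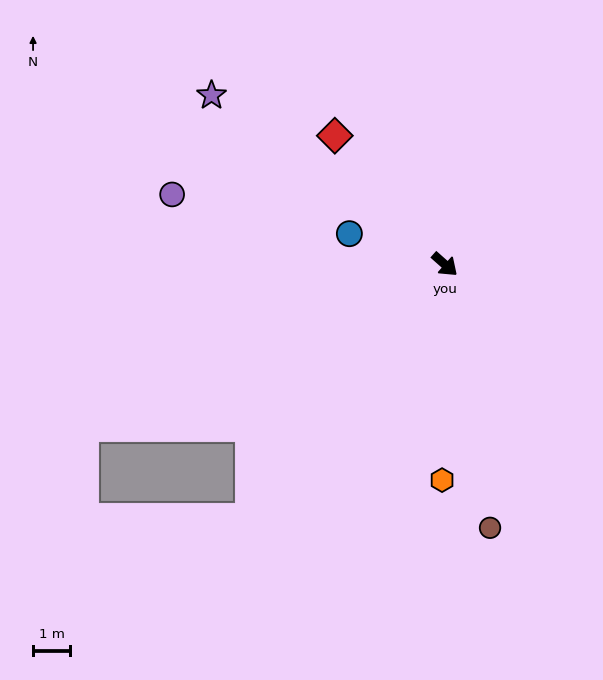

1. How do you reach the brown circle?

turn right 39°, forward 7.2 m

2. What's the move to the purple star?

turn right 174°, forward 7.8 m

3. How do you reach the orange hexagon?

turn right 49°, forward 5.8 m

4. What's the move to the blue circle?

turn right 156°, forward 2.7 m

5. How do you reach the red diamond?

turn left 172°, forward 4.6 m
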